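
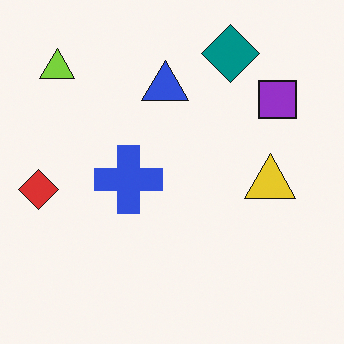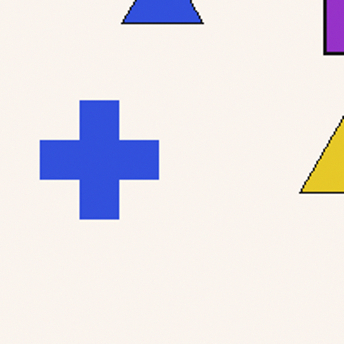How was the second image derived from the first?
The transformation is: cropped tightly and scaled back up.

The visible shapes are larger and the field of view is narrower; shapes near the original edges may be partly or wholly outside the frame — a crop-and-rescale.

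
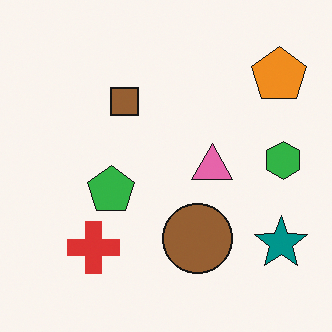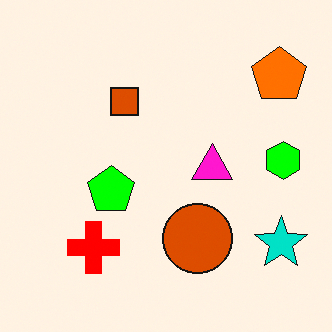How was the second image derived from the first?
This is the original image made much more vivid (saturation change).

All colors are more vivid — a global saturation change.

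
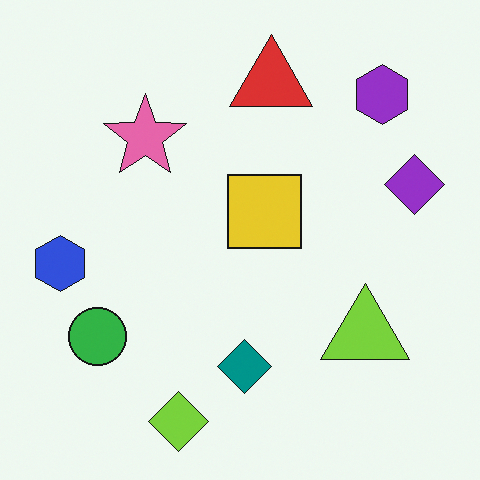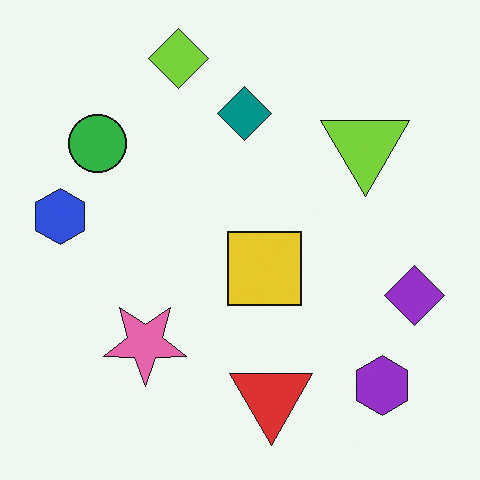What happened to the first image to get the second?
The transformation is: flipped vertically (top ↔ bottom).

The lime diamond is in the bottom of the first image and the top of the second — shapes on opposite sides of the horizontal midline have swapped in a mirror flip.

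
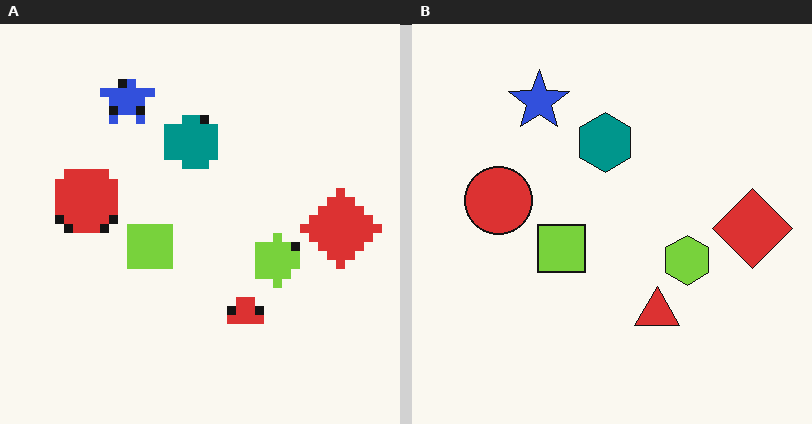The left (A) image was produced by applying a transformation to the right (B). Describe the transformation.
The transformation is: coarsely pixelated.

Shapes are reduced to large square blocks; fine edges and outlines are lost — a downscale-then-upscale (mosaic) effect.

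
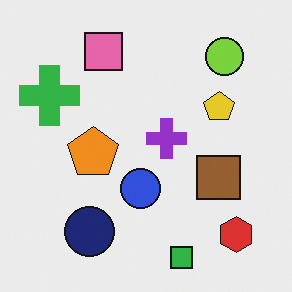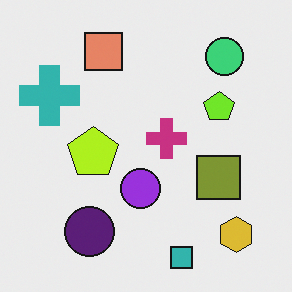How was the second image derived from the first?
The image was hue-shifted slightly.

Every shape's color has rotated by the same amount around the hue wheel — a uniform hue shift.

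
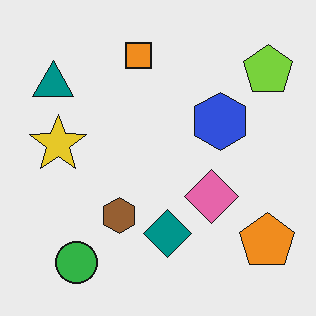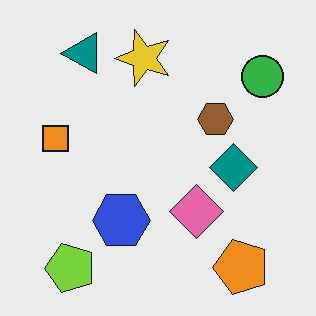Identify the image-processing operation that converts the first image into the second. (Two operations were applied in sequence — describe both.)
Transposed (reflected across the top-left ↔ bottom-right diagonal), then given moderate JPEG compression.

Shapes have swapped their row and column positions — what was in the top-right is now in the bottom-left — a diagonal reflection. Blocky 8×8 compression artifacts appear around shape edges and the flat background shows ringing — characteristic JPEG degradation.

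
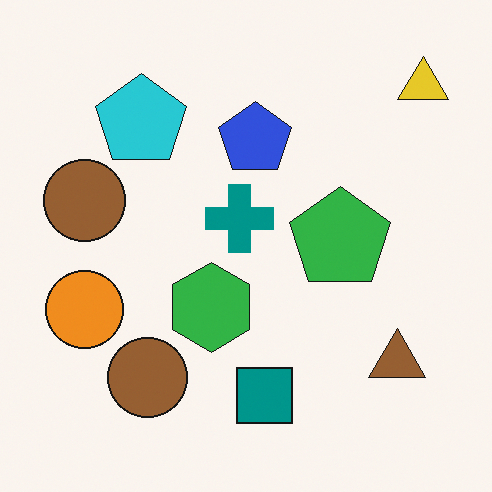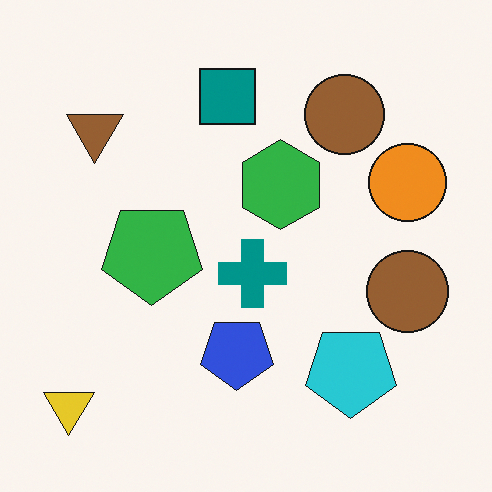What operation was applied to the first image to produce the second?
The second image is the first rotated 180°.

The yellow triangle sits in the top-right of the first image and the bottom-left of the second — consistent with a whole-image 180° rotation.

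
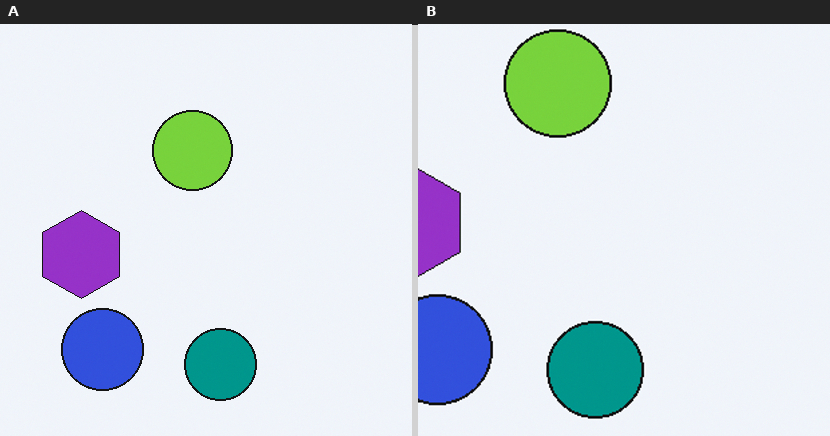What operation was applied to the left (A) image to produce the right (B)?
The transformation is: cropped slightly and scaled back up.

The visible shapes are larger and the field of view is narrower; shapes near the original edges may be partly or wholly outside the frame — a crop-and-rescale.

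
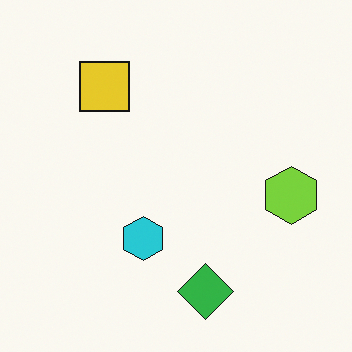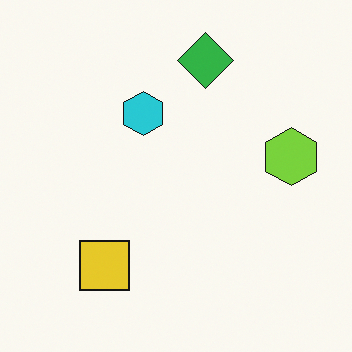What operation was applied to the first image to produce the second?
It was flipped vertically (top ↔ bottom).

The green diamond is in the bottom of the first image and the top of the second — shapes on opposite sides of the horizontal midline have swapped in a mirror flip.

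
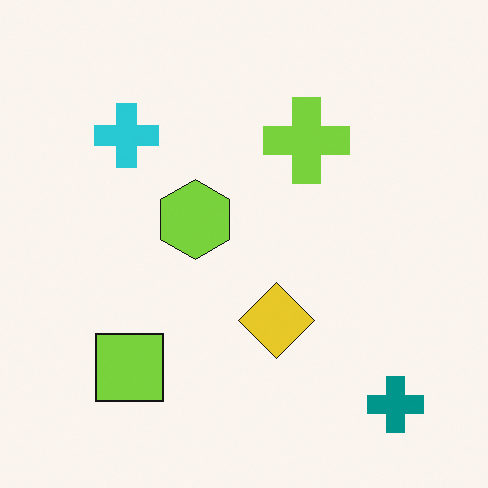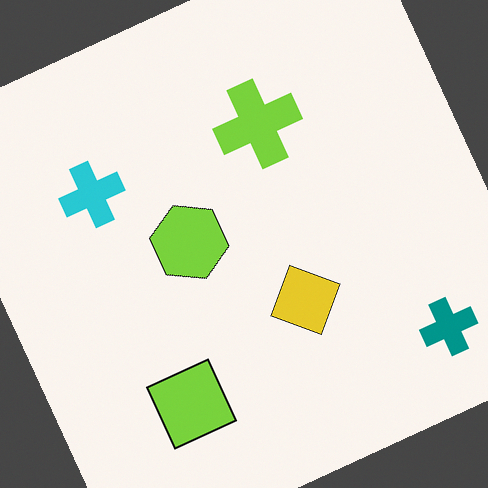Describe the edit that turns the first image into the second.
It was rotated counter-clockwise by a clearly visible amount.

Every shape is tilted by the same angle and the image corners show triangular fill wedges — a whole-image rotation by a non-right angle.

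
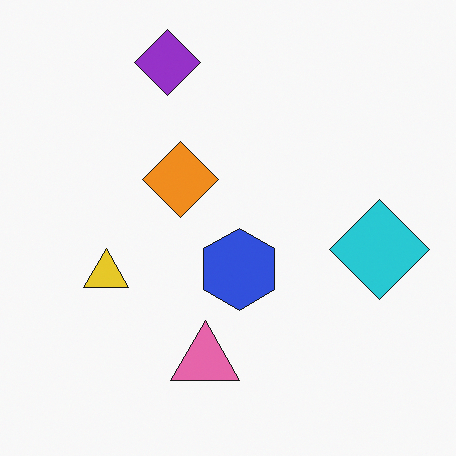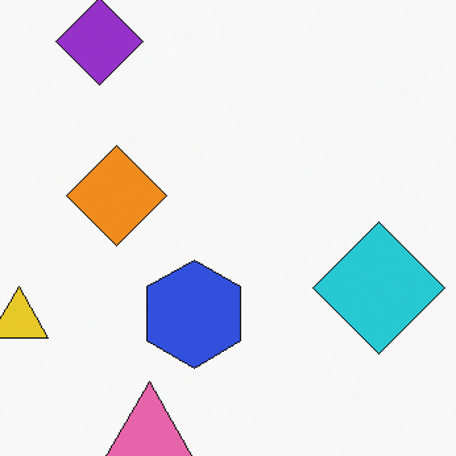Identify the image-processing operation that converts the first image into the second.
The transformation is: cropped slightly and scaled back up.

The visible shapes are larger and the field of view is narrower; shapes near the original edges may be partly or wholly outside the frame — a crop-and-rescale.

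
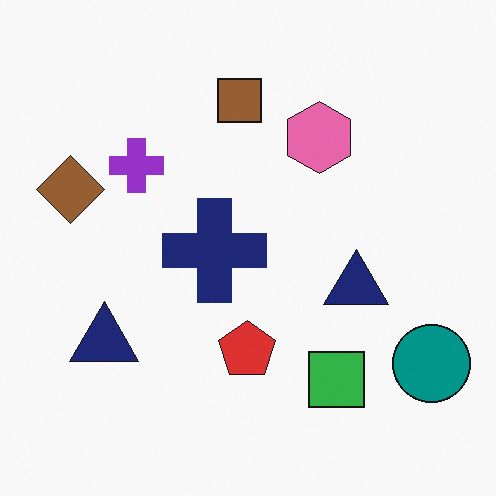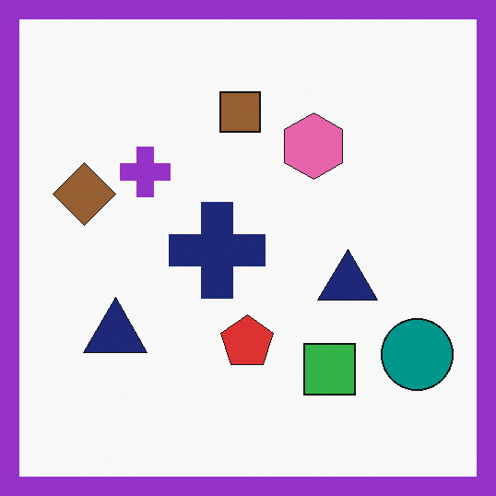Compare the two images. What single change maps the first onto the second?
Framed with a purple border.

A solid purple frame runs around the edge of the second image, with the content slightly shrunk inside it.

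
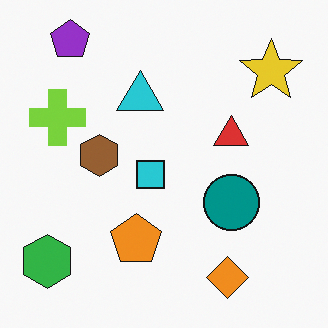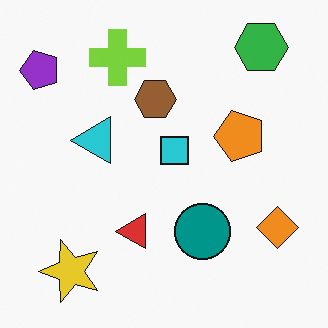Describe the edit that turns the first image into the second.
The second image is the first transposed (reflected across the top-left ↔ bottom-right diagonal).

Shapes have swapped their row and column positions — what was in the top-right is now in the bottom-left — a diagonal reflection.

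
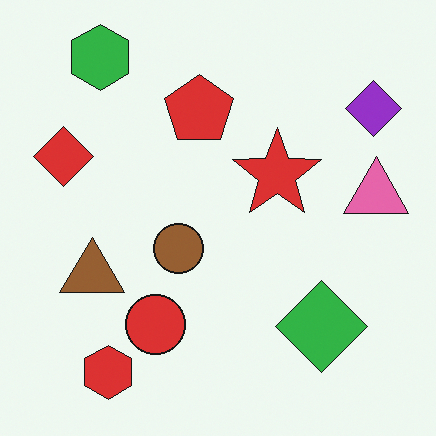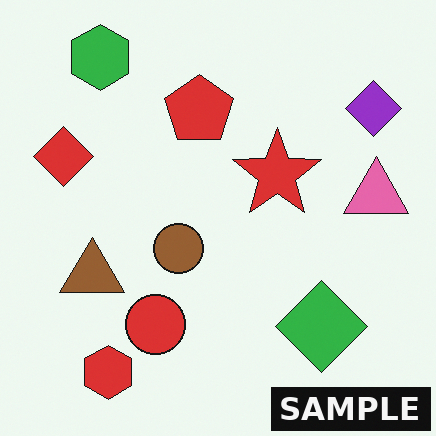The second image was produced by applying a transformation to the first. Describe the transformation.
Watermarked with the text "SAMPLE" in the lower-right corner.

A dark label reading "SAMPLE" appears in the lower-right corner.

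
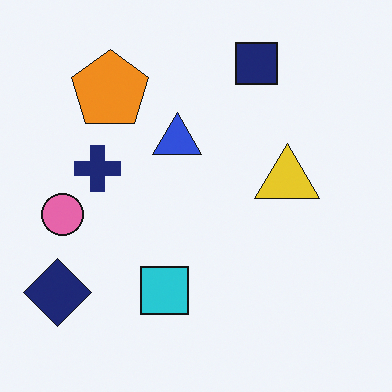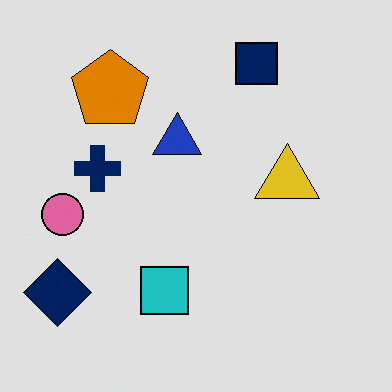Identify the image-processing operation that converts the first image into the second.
This is the original image moderately posterized.

Each flat color has snapped to a coarser quantized level — most visibly, the near-white background has dropped to a flat grey.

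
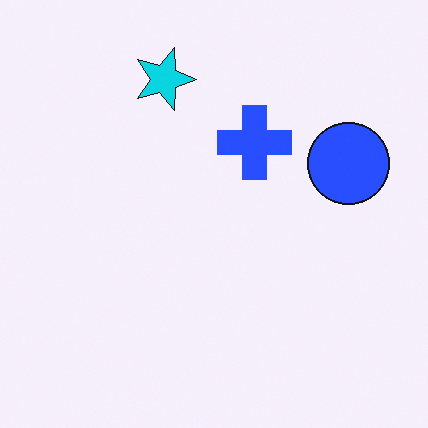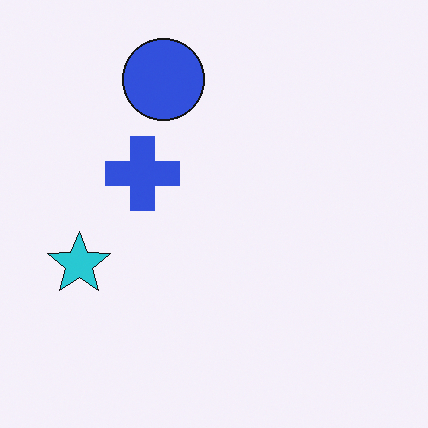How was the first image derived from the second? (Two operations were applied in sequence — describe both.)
Slightly oversaturated, then rotated 90° clockwise.

All colors are more vivid — a global saturation change. The blue circle sits in the top of the second image and the right of the first — consistent with a whole-image 90° clockwise rotation.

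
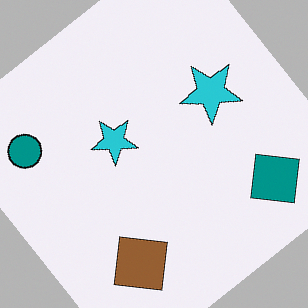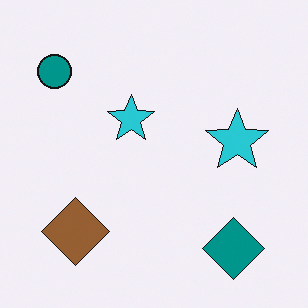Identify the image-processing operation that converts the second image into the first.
It was rotated counter-clockwise by a large amount — several tens of degrees.

Every shape is tilted by the same angle and the image corners show triangular fill wedges — a whole-image rotation by a non-right angle.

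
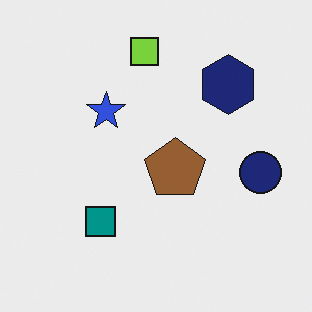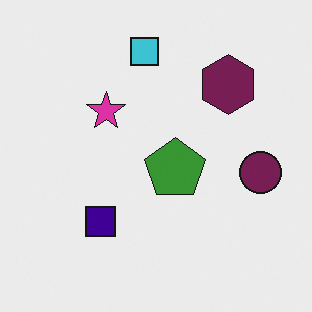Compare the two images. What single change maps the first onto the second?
The second image is the first hue-shifted by a moderate amount.

Every shape's color has rotated by the same amount around the hue wheel — a uniform hue shift.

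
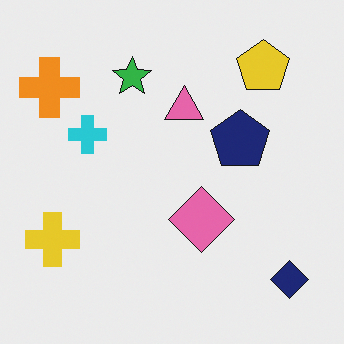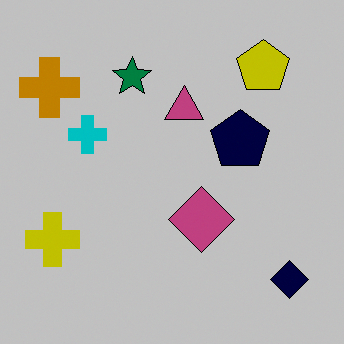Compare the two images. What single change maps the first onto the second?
The transformation is: aggressively posterized.

Each flat color has snapped to a coarser quantized level — most visibly, the near-white background has dropped to a flat grey.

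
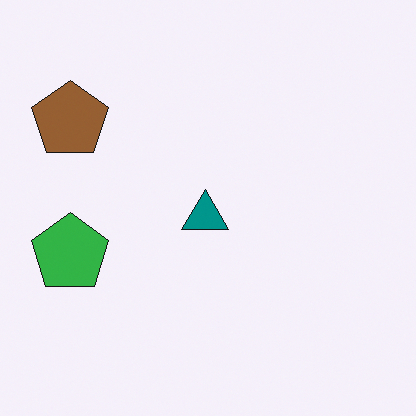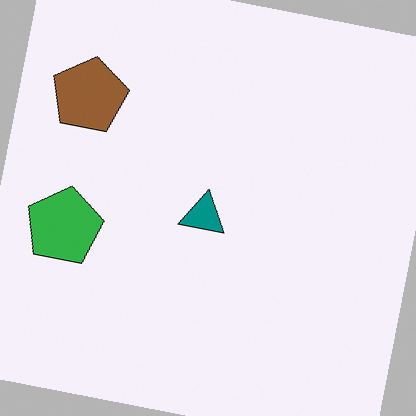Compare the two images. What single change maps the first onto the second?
The image was rotated clockwise by a small amount.

Every shape is tilted by the same angle and the image corners show triangular fill wedges — a whole-image rotation by a non-right angle.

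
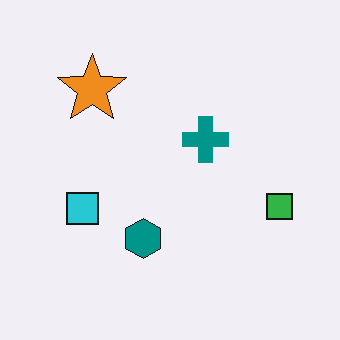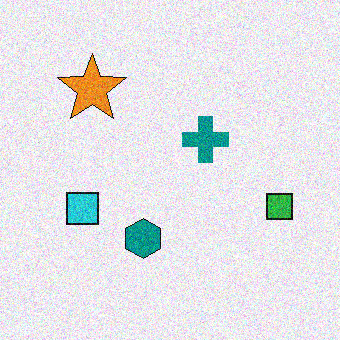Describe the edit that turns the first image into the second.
Degraded with moderate additive noise.

Random speckle covers the whole image, including the flat background.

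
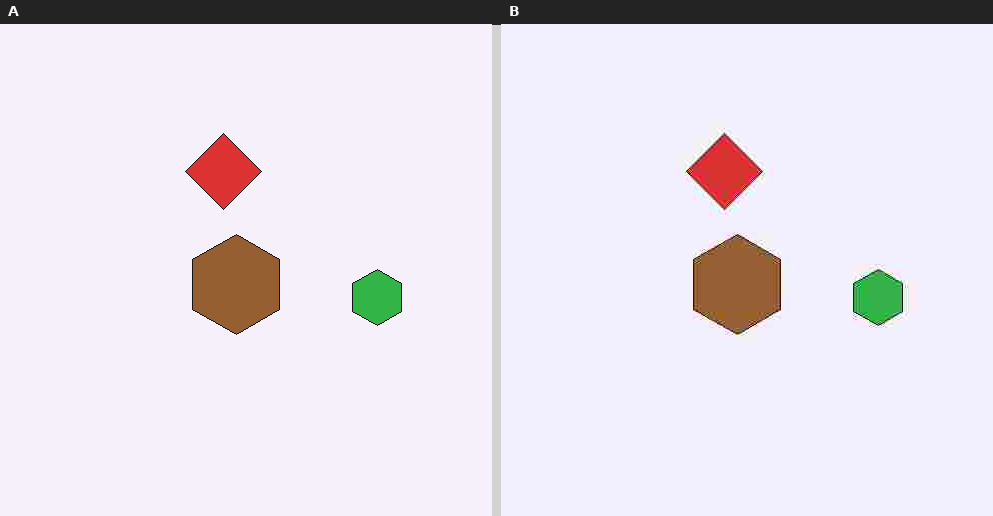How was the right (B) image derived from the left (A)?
The image was heavily JPEG-compressed with obvious blocking artifacts.

Blocky 8×8 compression artifacts appear around shape edges and the flat background shows ringing — characteristic JPEG degradation.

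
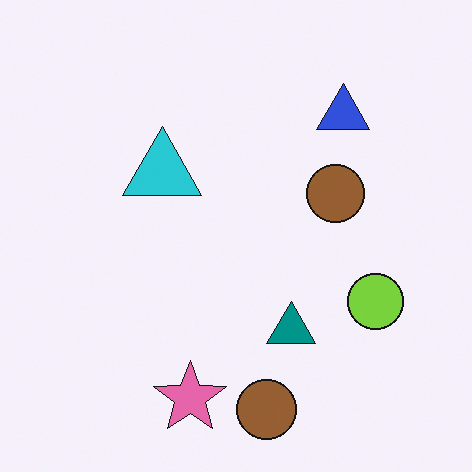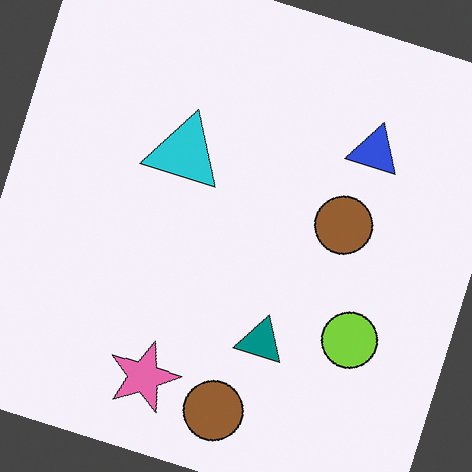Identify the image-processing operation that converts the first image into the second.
The second image is the first rotated clockwise by a clearly visible amount.

Every shape is tilted by the same angle and the image corners show triangular fill wedges — a whole-image rotation by a non-right angle.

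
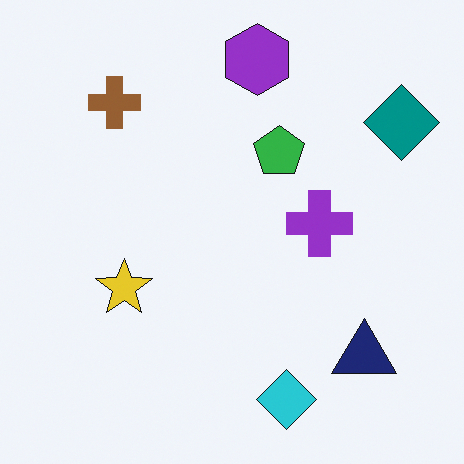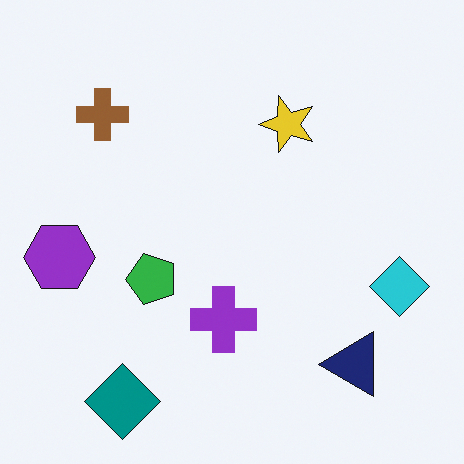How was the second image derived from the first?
The second image is the first transposed (reflected across the top-left ↔ bottom-right diagonal).

Shapes have swapped their row and column positions — what was in the top-right is now in the bottom-left — a diagonal reflection.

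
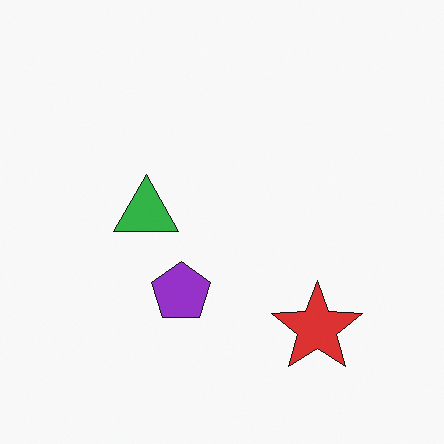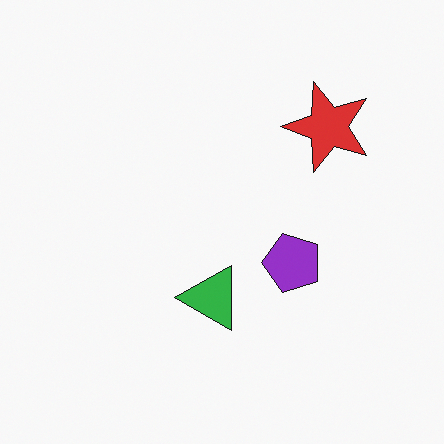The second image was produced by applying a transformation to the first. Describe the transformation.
The second image is the first rotated 90° counter-clockwise.

The red star sits in the bottom-right of the first image and the top-right of the second — consistent with a whole-image 90° counter-clockwise rotation.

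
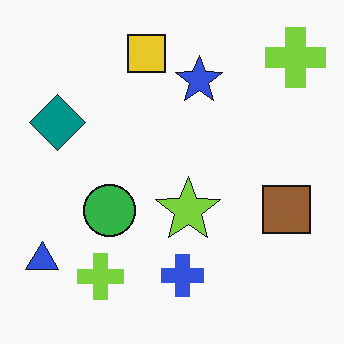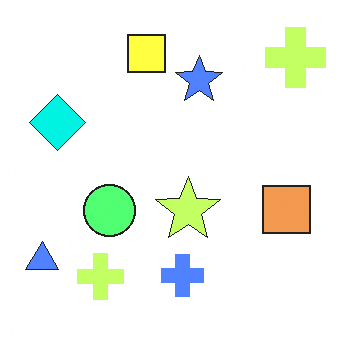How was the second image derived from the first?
The image was brightened a lot.

Every pixel — background and shapes alike — is uniformly brightened.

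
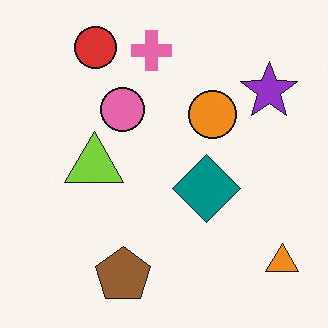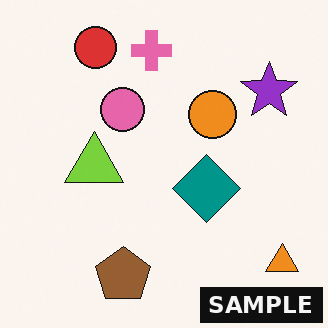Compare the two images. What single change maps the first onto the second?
The transformation is: watermarked with the text "SAMPLE" in the lower-right corner.

A dark label reading "SAMPLE" appears in the lower-right corner.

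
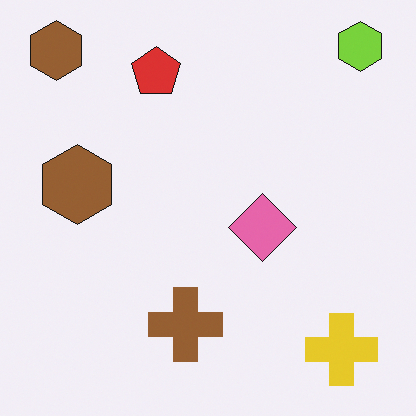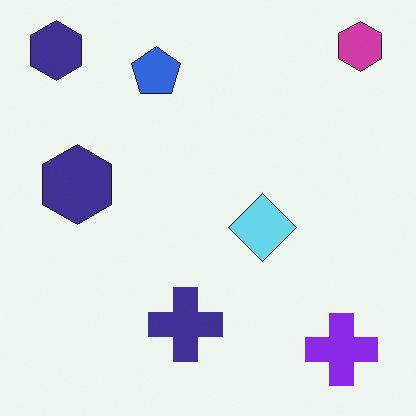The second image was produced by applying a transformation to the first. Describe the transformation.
Hue-shifted by a large amount.

Every shape's color has rotated by the same amount around the hue wheel — a uniform hue shift.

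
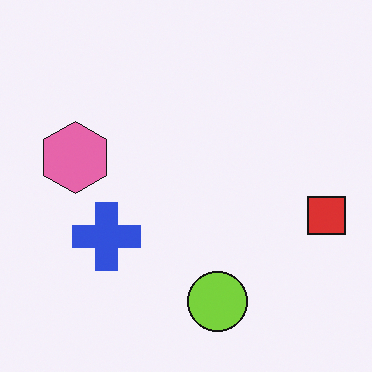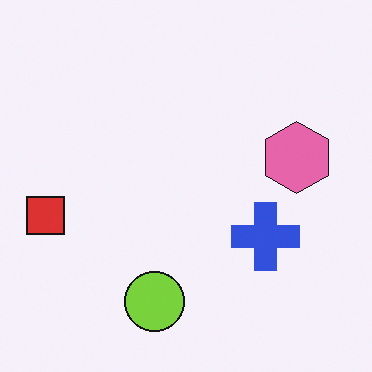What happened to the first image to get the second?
This is the original image flipped horizontally (left ↔ right).

The red square is in the right of the first image and the left of the second — shapes on opposite sides of the vertical midline have swapped in a mirror flip.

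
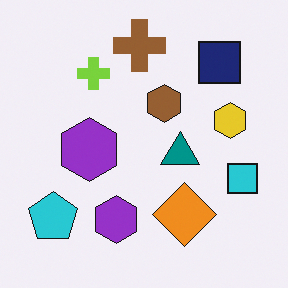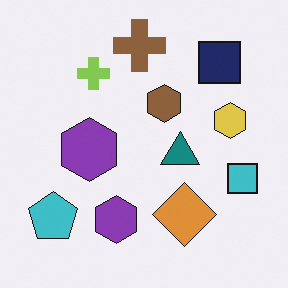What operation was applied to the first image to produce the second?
The second image is the first slightly desaturated.

All colors are more muted and greyish — a global saturation change.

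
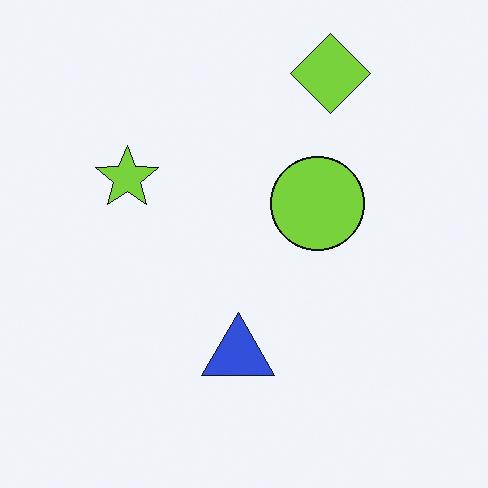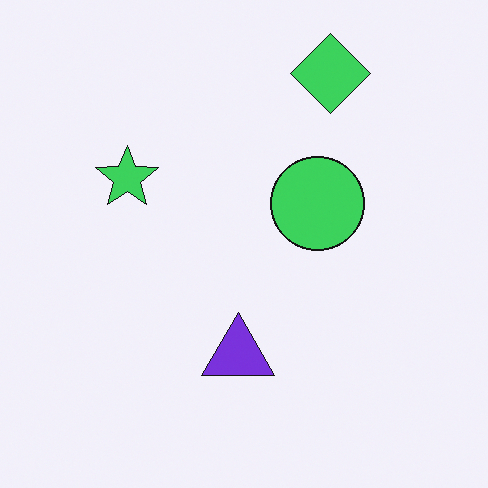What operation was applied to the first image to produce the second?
It was hue-shifted slightly.

Every shape's color has rotated by the same amount around the hue wheel — a uniform hue shift.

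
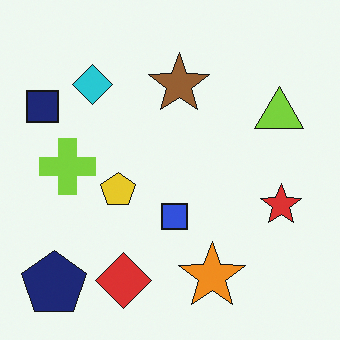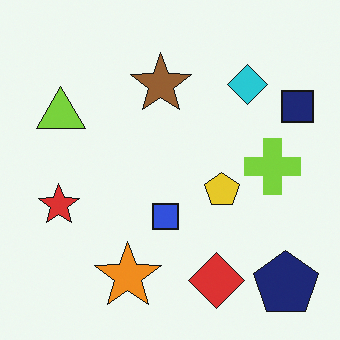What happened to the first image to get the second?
The image was flipped horizontally (left ↔ right).

The navy square is in the top-left of the first image and the top-right of the second — shapes on opposite sides of the vertical midline have swapped in a mirror flip.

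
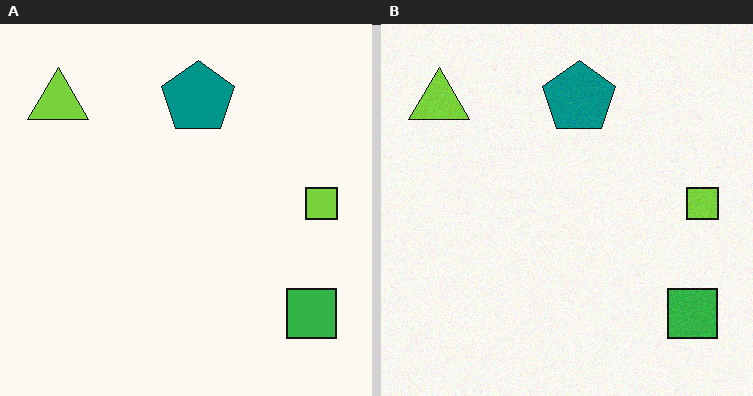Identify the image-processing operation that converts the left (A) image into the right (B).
The image was degraded with a light layer of grain.

Random speckle covers the whole image, including the flat background.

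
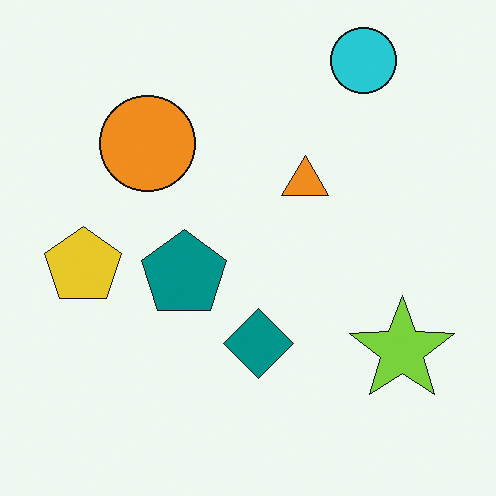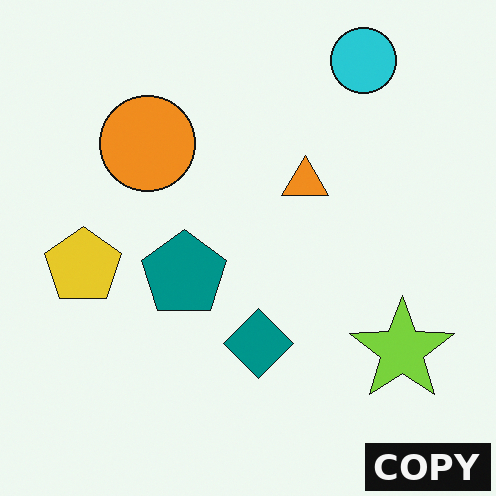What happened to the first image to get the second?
The image was watermarked with the text "COPY" in the lower-right corner.

A dark label reading "COPY" appears in the lower-right corner.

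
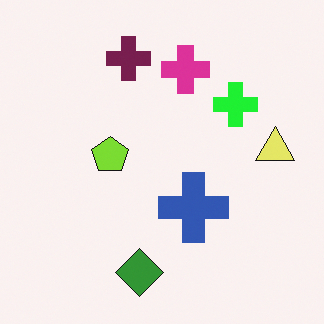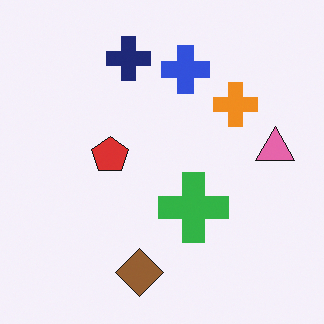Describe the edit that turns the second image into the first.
The first image is the second hue-shifted through roughly a third of the color wheel.

Every shape's color has rotated by the same amount around the hue wheel — a uniform hue shift.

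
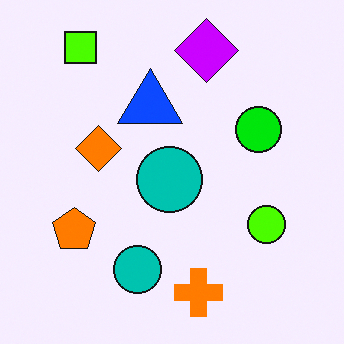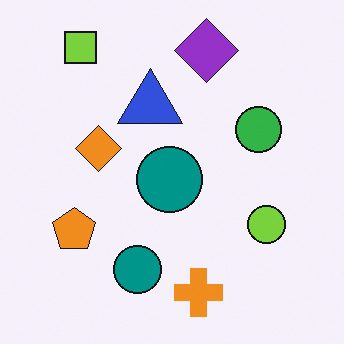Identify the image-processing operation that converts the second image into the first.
It was made much more vivid (saturation change).

All colors are more vivid — a global saturation change.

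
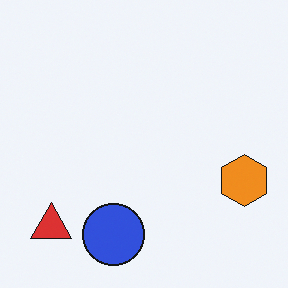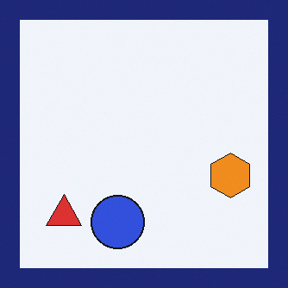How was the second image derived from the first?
Framed with a navy border.

A solid navy frame runs around the edge of the second image, with the content slightly shrunk inside it.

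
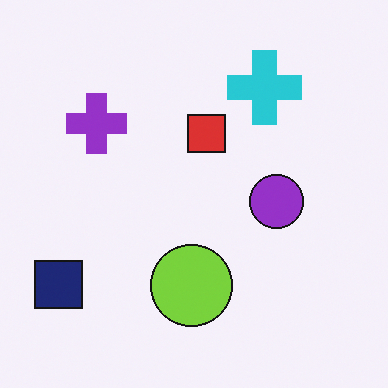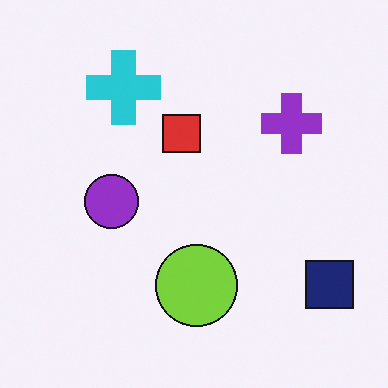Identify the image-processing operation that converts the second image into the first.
The transformation is: flipped horizontally (left ↔ right).

The navy square is in the bottom-right of the second image and the bottom-left of the first — shapes on opposite sides of the vertical midline have swapped in a mirror flip.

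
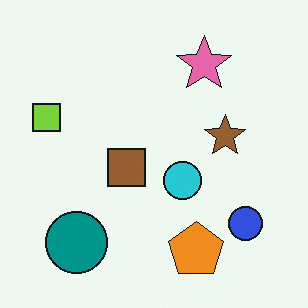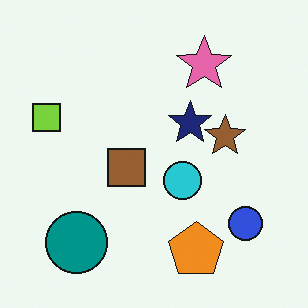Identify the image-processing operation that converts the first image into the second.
The transformation is: overlaid with an additional navy star.

A navy star appears in the second image that is absent from the first.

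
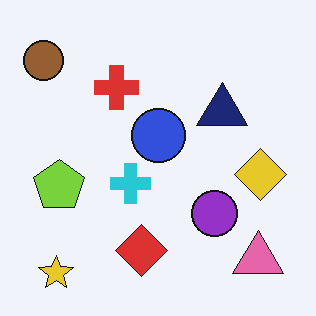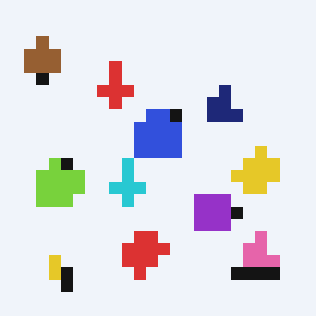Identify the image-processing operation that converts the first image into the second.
Heavily pixelated into large blocks.

Shapes are reduced to large square blocks; fine edges and outlines are lost — a downscale-then-upscale (mosaic) effect.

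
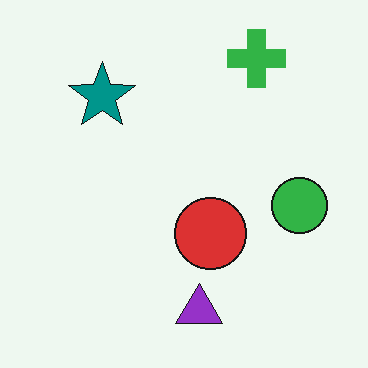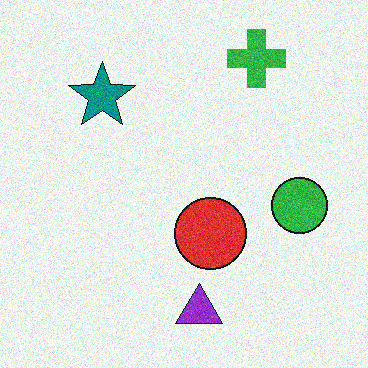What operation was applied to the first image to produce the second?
This is the original image degraded with moderate additive noise.

Random speckle covers the whole image, including the flat background.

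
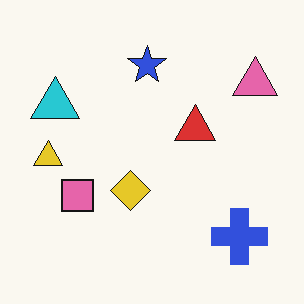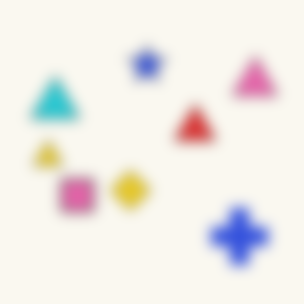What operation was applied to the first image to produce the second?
This is the original image heavily blurred.

Shape edges and outlines are uniformly softened across the whole image.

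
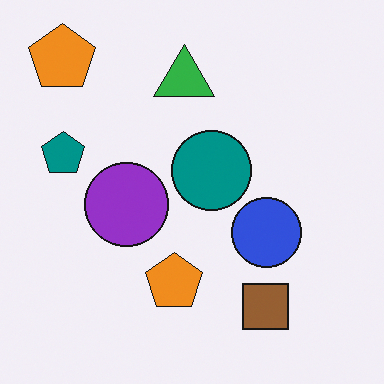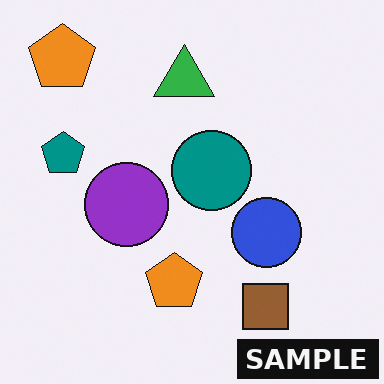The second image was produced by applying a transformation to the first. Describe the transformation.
Watermarked with the text "SAMPLE" in the lower-right corner.

A dark label reading "SAMPLE" appears in the lower-right corner.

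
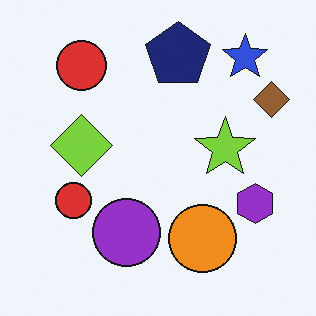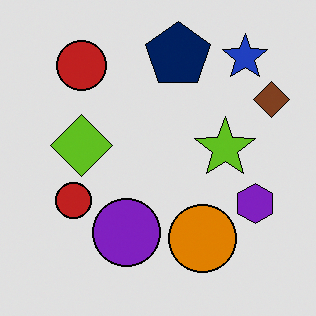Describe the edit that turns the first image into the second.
It was moderately posterized.

Each flat color has snapped to a coarser quantized level — most visibly, the near-white background has dropped to a flat grey.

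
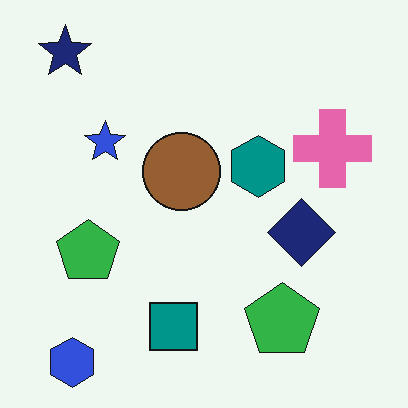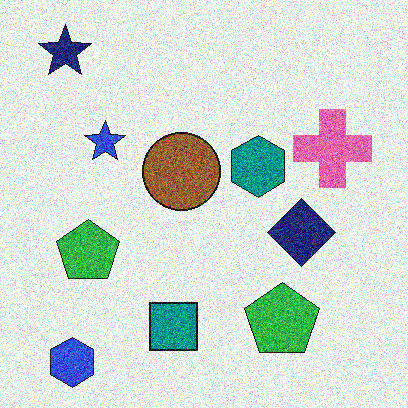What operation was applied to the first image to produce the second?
This is the original image degraded with a thick layer of grain.

Random speckle covers the whole image, including the flat background.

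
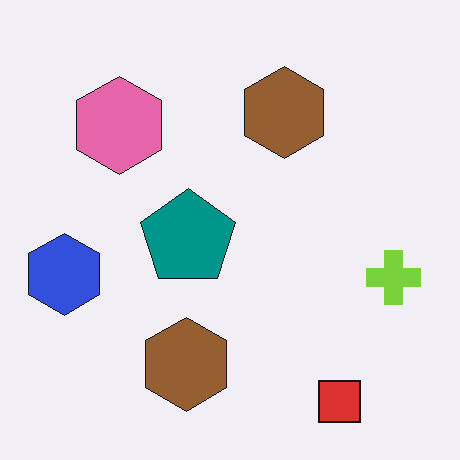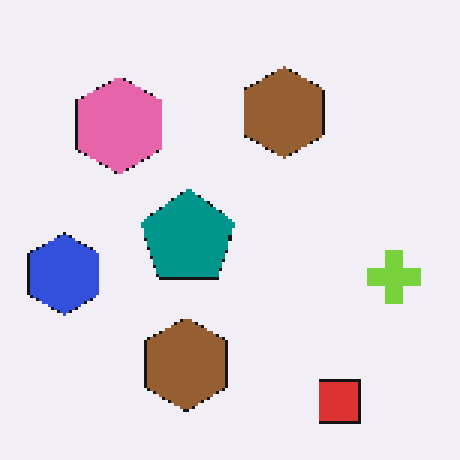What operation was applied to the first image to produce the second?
It was mildly pixelated.

Shapes are reduced to large square blocks; fine edges and outlines are lost — a downscale-then-upscale (mosaic) effect.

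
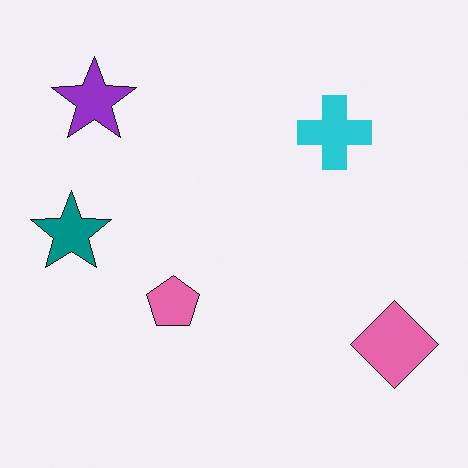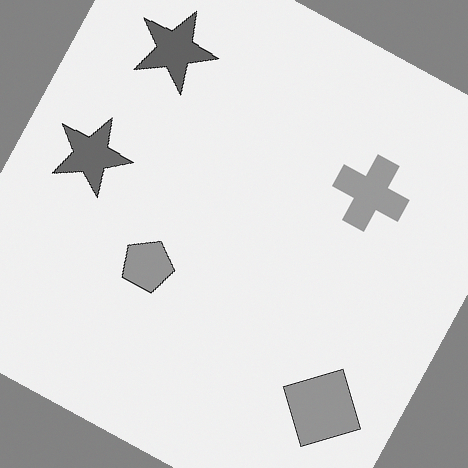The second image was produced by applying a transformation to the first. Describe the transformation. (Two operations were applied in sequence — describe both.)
The transformation is: rotated clockwise by a moderate amount, then converted to grayscale.

Every shape is tilted by the same angle and the image corners show triangular fill wedges — a whole-image rotation by a non-right angle. All color is removed — every shape is now a shade of grey.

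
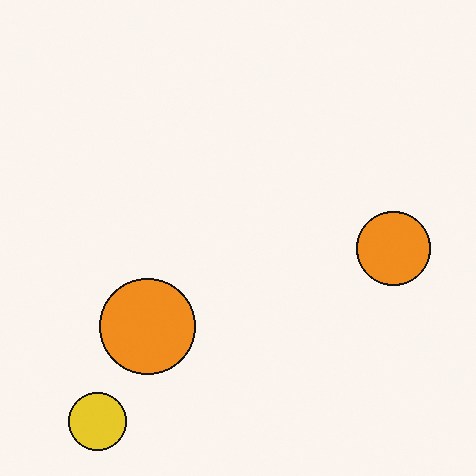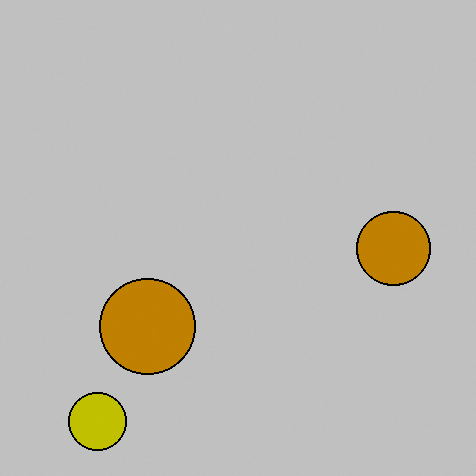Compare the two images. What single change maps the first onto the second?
The transformation is: heavily posterized to just a handful of flat colors.

Each flat color has snapped to a coarser quantized level — most visibly, the near-white background has dropped to a flat grey.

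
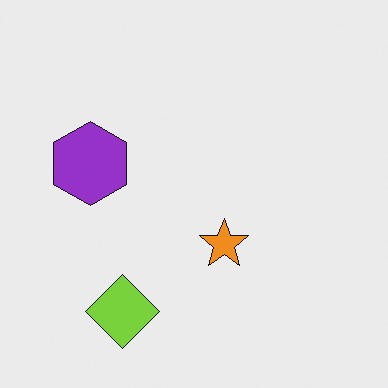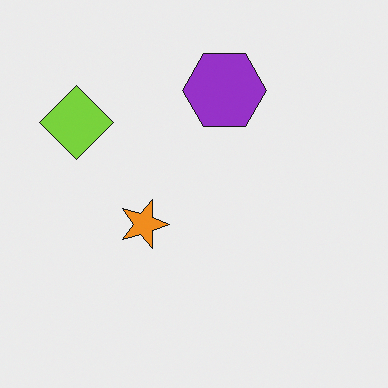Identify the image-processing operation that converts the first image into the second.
The second image is the first rotated 90° clockwise.

The lime diamond sits in the bottom-left of the first image and the top-left of the second — consistent with a whole-image 90° clockwise rotation.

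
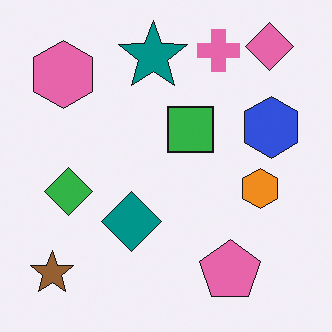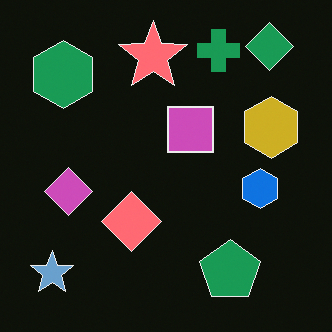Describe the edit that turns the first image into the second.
It was color-inverted (negative).

The light background has become dark and every shape's color is its complement — a photographic negative.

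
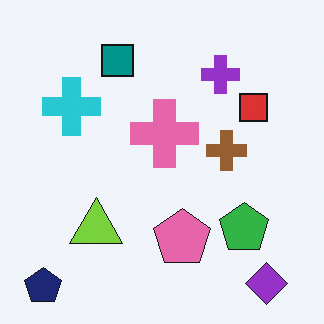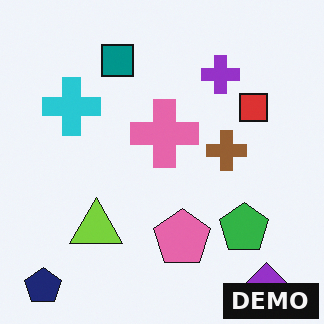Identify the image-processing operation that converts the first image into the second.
The second image is the first watermarked with the text "DEMO" in the lower-right corner.

A dark label reading "DEMO" appears in the lower-right corner.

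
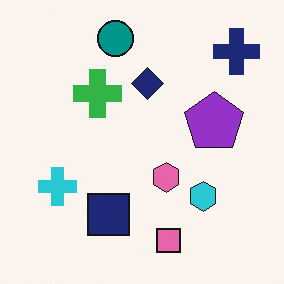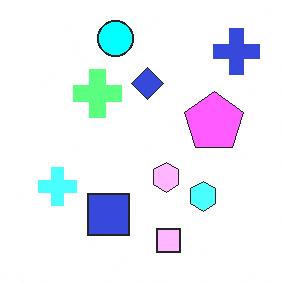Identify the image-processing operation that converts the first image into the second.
Substantially brightened.

Every pixel — background and shapes alike — is uniformly brightened.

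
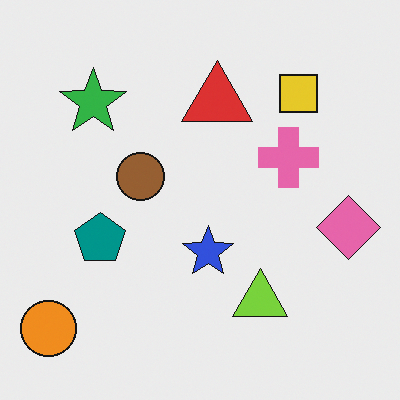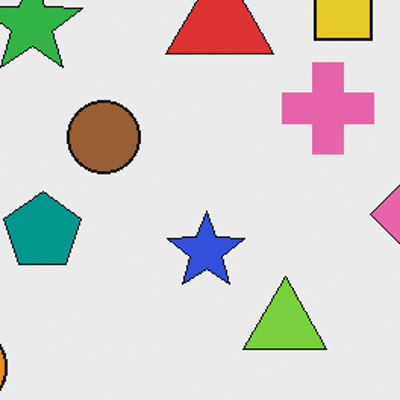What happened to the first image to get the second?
It was cropped slightly and scaled back up.

The visible shapes are larger and the field of view is narrower; shapes near the original edges may be partly or wholly outside the frame — a crop-and-rescale.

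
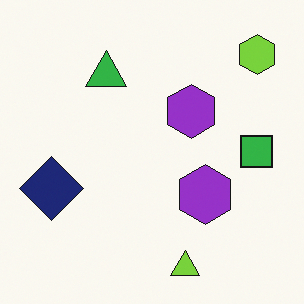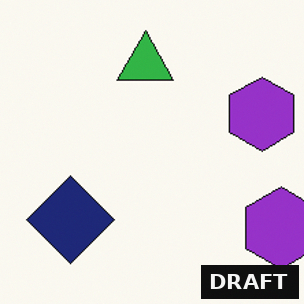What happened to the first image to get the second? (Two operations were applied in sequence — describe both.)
The image was cropped slightly and scaled back up, then watermarked with the text "DRAFT" in the lower-right corner.

The visible shapes are larger and the field of view is narrower; shapes near the original edges may be partly or wholly outside the frame — a crop-and-rescale. A dark label reading "DRAFT" appears in the lower-right corner.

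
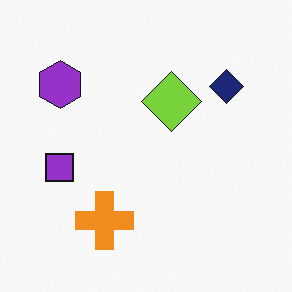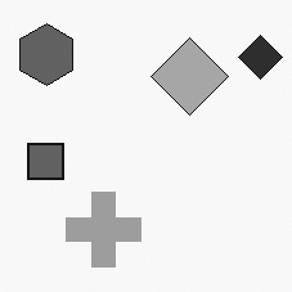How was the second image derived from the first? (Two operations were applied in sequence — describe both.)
The second image is the first cropped slightly and scaled back up, then converted to grayscale.

The visible shapes are larger and the field of view is narrower; shapes near the original edges may be partly or wholly outside the frame — a crop-and-rescale. All color is removed — every shape is now a shade of grey.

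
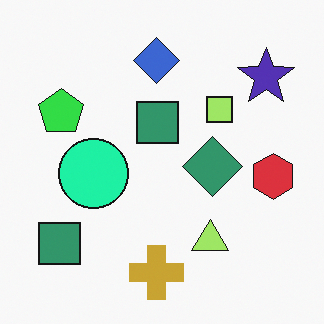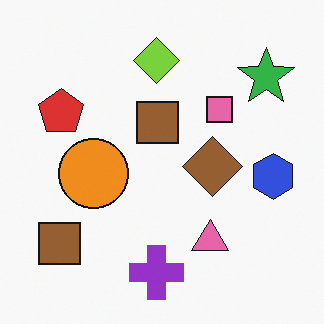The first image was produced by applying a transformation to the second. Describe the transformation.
This is the original image hue-shifted by a moderate amount.

Every shape's color has rotated by the same amount around the hue wheel — a uniform hue shift.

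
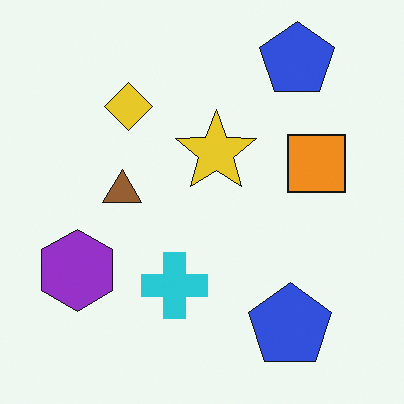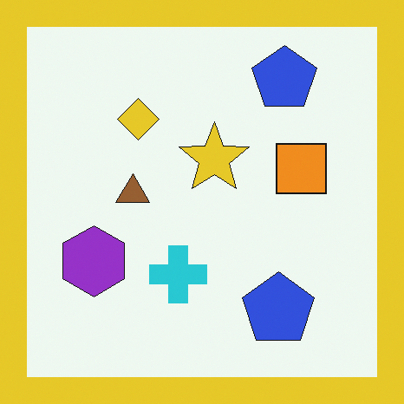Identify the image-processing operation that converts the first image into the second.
The transformation is: framed with a yellow border.

A solid yellow frame runs around the edge of the second image, with the content slightly shrunk inside it.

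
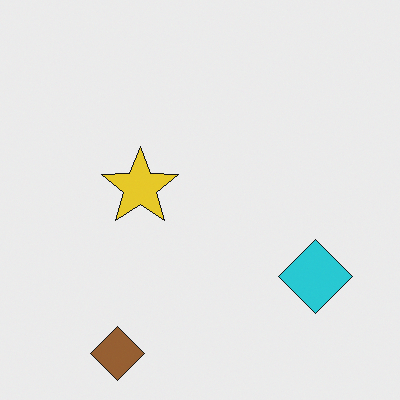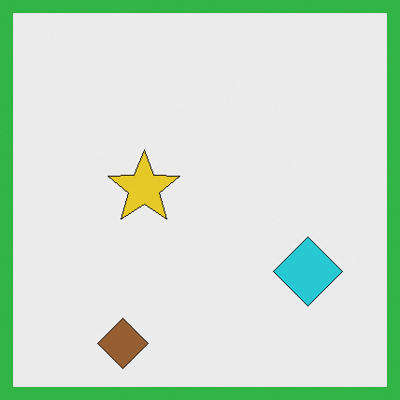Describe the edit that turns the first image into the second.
It was framed with a green border.

A solid green frame runs around the edge of the second image, with the content slightly shrunk inside it.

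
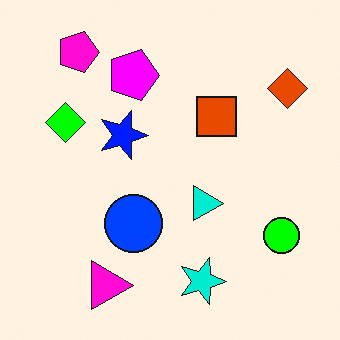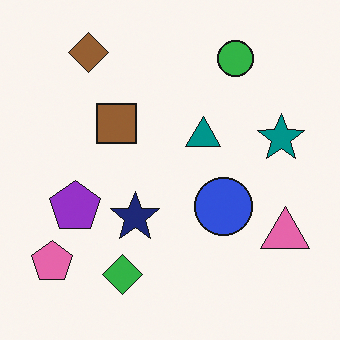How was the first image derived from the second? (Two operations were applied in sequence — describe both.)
This is the original image heavily oversaturated, then rotated 90° clockwise.

All colors are more vivid — a global saturation change. The pink pentagon sits in the bottom-left of the second image and the top-left of the first — consistent with a whole-image 90° clockwise rotation.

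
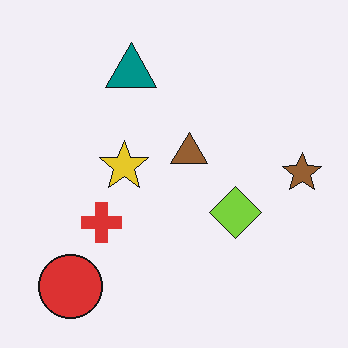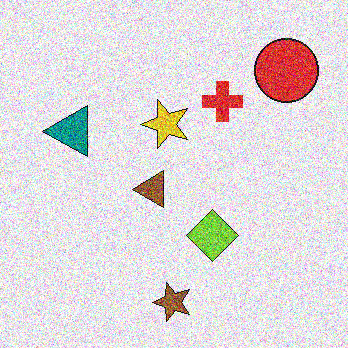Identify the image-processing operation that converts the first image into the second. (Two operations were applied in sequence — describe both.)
The image was degraded with strong gaussian noise, then transposed (reflected across the top-left ↔ bottom-right diagonal).

Random speckle covers the whole image, including the flat background. Shapes have swapped their row and column positions — what was in the top-right is now in the bottom-left — a diagonal reflection.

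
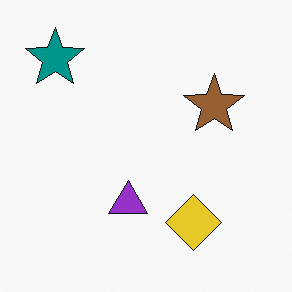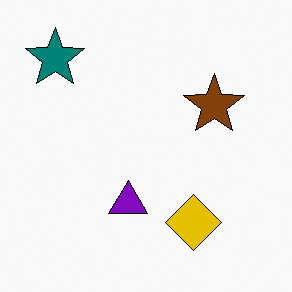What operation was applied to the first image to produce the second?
The transformation is: given slightly increased contrast.

Tones are pushed away from mid-grey across the whole image — a global contrast change.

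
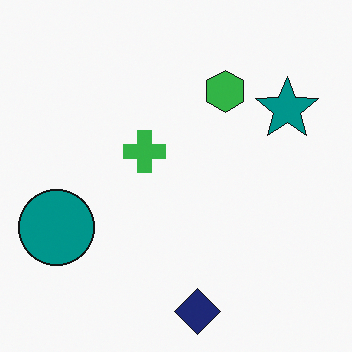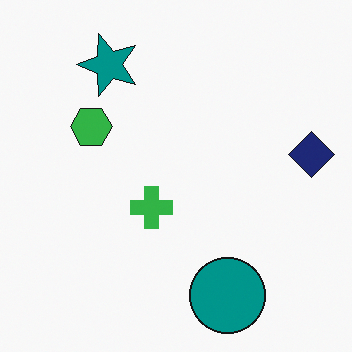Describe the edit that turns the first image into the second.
Rotated 90° counter-clockwise.

The navy diamond sits in the bottom of the first image and the right of the second — consistent with a whole-image 90° counter-clockwise rotation.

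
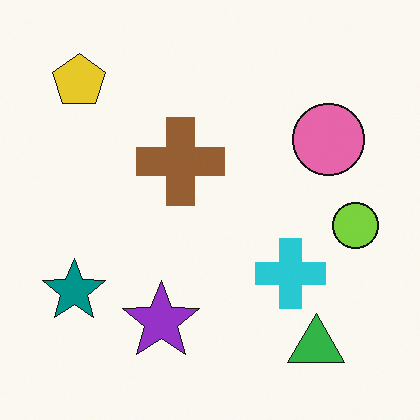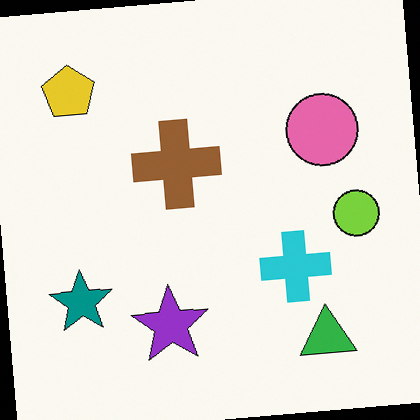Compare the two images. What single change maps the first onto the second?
The transformation is: rotated counter-clockwise by a small amount.

Every shape is tilted by the same angle and the image corners show triangular fill wedges — a whole-image rotation by a non-right angle.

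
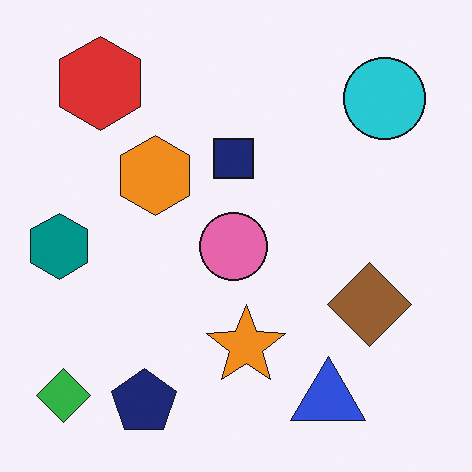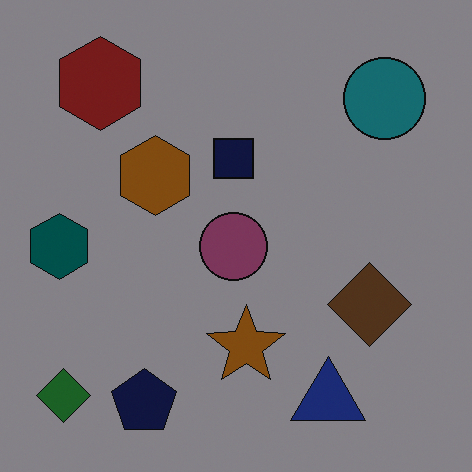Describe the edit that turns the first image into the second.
The transformation is: substantially darkened.

Every pixel — background and shapes alike — is uniformly darkened.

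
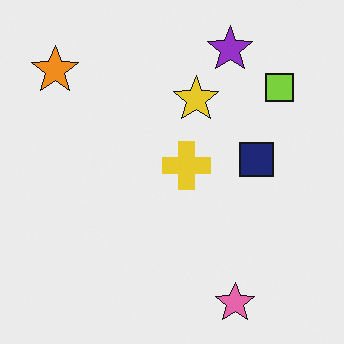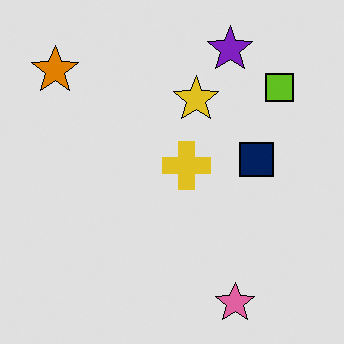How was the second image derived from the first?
The image was posterized to a reduced palette.

Each flat color has snapped to a coarser quantized level — most visibly, the near-white background has dropped to a flat grey.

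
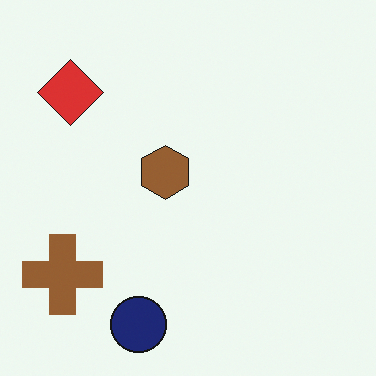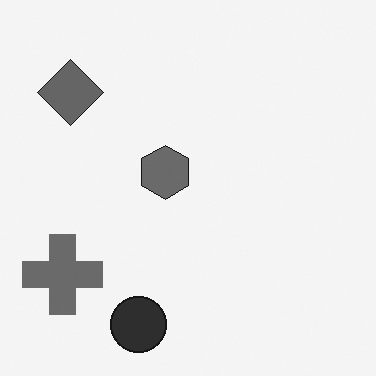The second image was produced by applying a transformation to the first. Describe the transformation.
Converted to grayscale.

All color is removed — every shape is now a shade of grey.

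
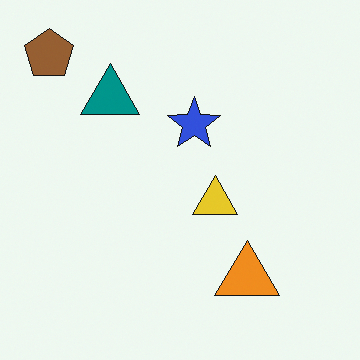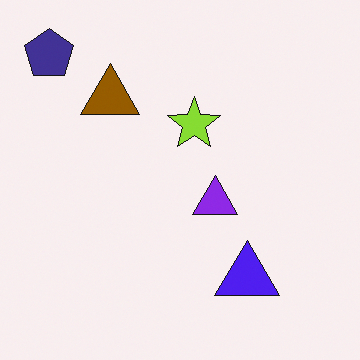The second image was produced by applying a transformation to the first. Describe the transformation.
The second image is the first hue-shifted by a large amount.

Every shape's color has rotated by the same amount around the hue wheel — a uniform hue shift.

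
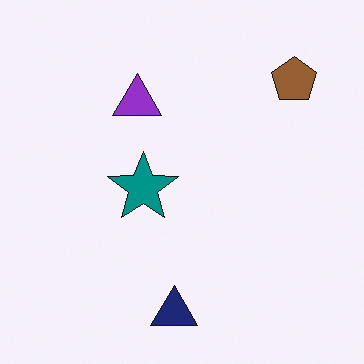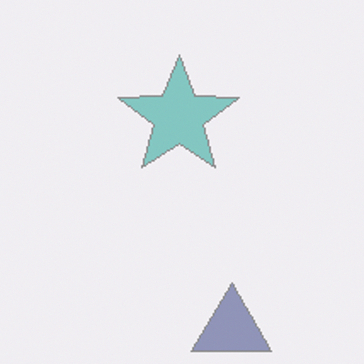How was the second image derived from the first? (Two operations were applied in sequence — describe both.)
This is the original image given much lower contrast, then cropped tightly and scaled back up.

Tones are pushed toward mid-grey across the whole image — a global contrast change. The visible shapes are larger and the field of view is narrower; shapes near the original edges may be partly or wholly outside the frame — a crop-and-rescale.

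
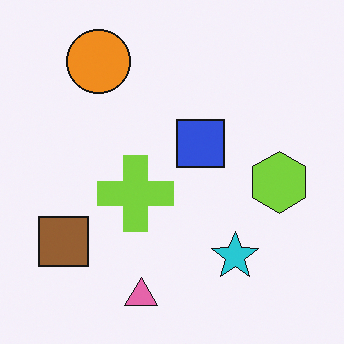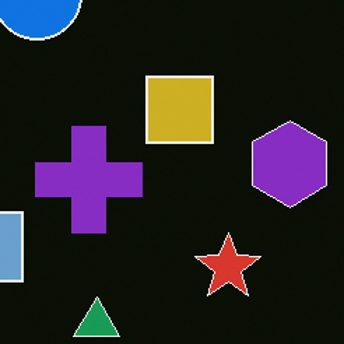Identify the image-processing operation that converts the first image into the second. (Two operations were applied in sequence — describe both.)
The image was color-inverted (negative), then cropped slightly and scaled back up.

The light background has become dark and every shape's color is its complement — a photographic negative. The visible shapes are larger and the field of view is narrower; shapes near the original edges may be partly or wholly outside the frame — a crop-and-rescale.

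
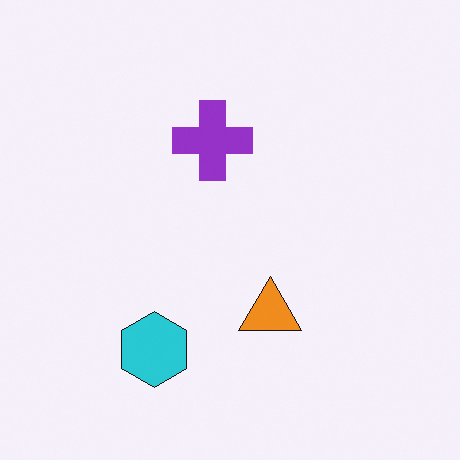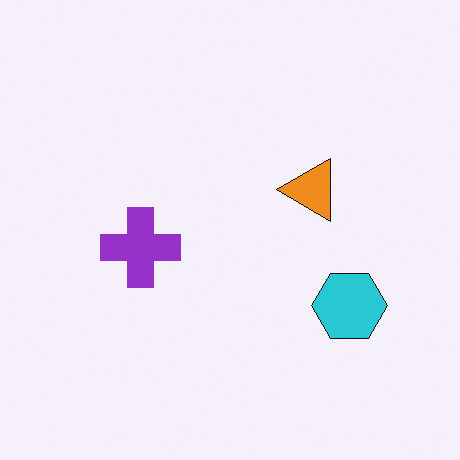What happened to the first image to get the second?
It was rotated 90° counter-clockwise.

The cyan hexagon sits in the bottom of the first image and the right of the second — consistent with a whole-image 90° counter-clockwise rotation.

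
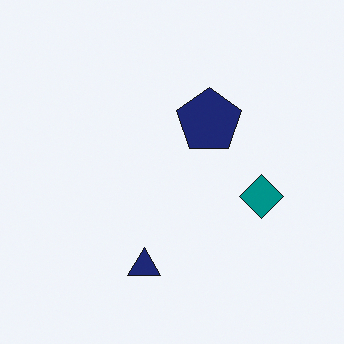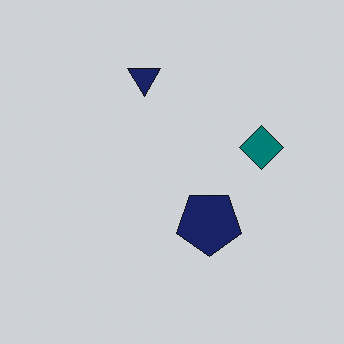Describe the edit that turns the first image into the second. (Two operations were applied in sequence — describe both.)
It was flipped vertically (top ↔ bottom), then slightly darkened.

The navy triangle is in the bottom of the first image and the top of the second — shapes on opposite sides of the horizontal midline have swapped in a mirror flip. Every pixel — background and shapes alike — is uniformly darkened.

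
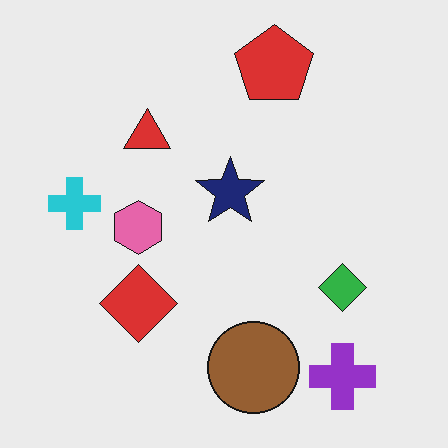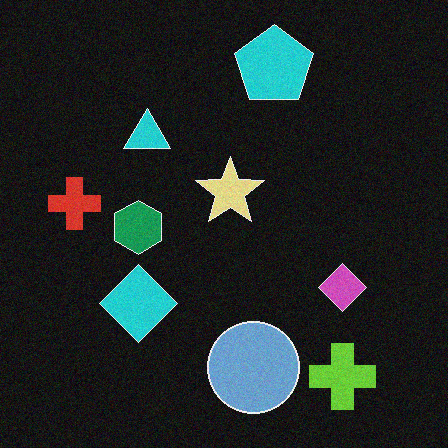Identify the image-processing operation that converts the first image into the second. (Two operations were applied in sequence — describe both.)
This is the original image degraded with subtle gaussian noise, then color-inverted (negative).

Random speckle covers the whole image, including the flat background. The light background has become dark and every shape's color is its complement — a photographic negative.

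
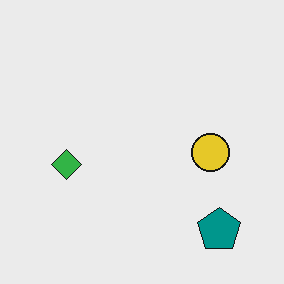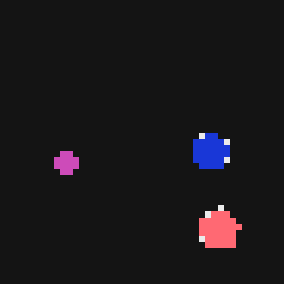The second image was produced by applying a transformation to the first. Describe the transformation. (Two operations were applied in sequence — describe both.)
The transformation is: color-inverted (negative), then pixelated into visible square blocks.

The light background has become dark and every shape's color is its complement — a photographic negative. Shapes are reduced to large square blocks; fine edges and outlines are lost — a downscale-then-upscale (mosaic) effect.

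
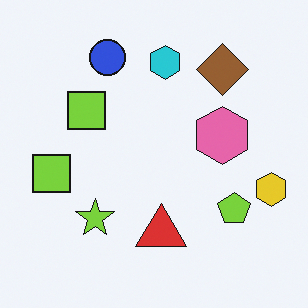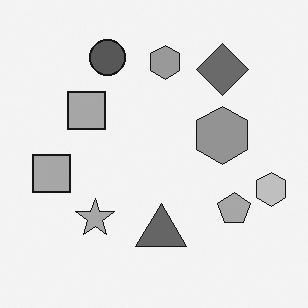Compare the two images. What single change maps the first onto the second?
The second image is the first converted to grayscale.

All color is removed — every shape is now a shade of grey.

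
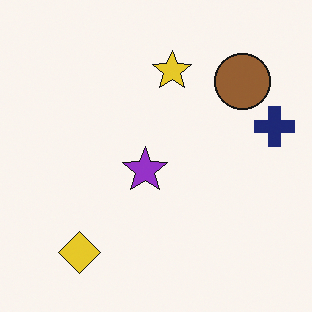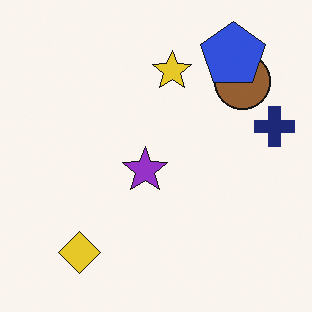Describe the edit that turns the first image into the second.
The transformation is: overlaid with an additional blue pentagon.

A blue pentagon appears in the second image that is absent from the first.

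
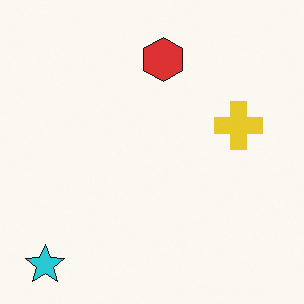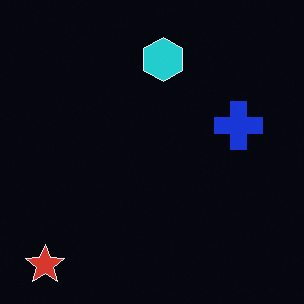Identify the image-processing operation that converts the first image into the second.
The image was color-inverted (negative).

The light background has become dark and every shape's color is its complement — a photographic negative.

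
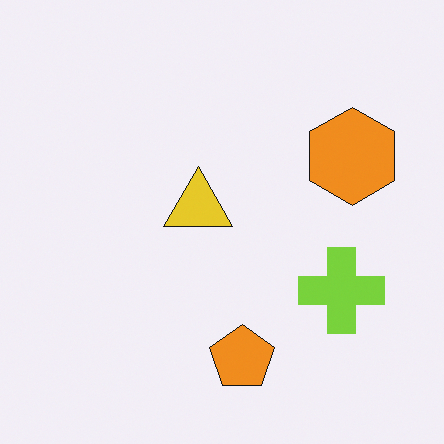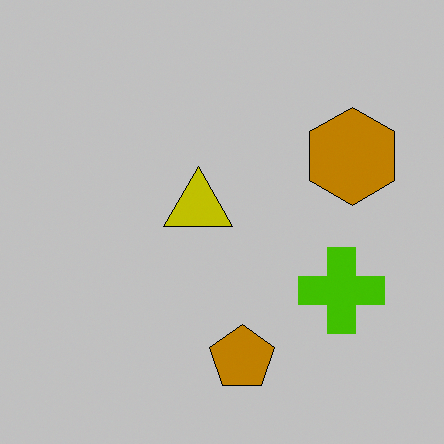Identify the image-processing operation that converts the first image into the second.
This is the original image heavily posterized to just a handful of flat colors.

Each flat color has snapped to a coarser quantized level — most visibly, the near-white background has dropped to a flat grey.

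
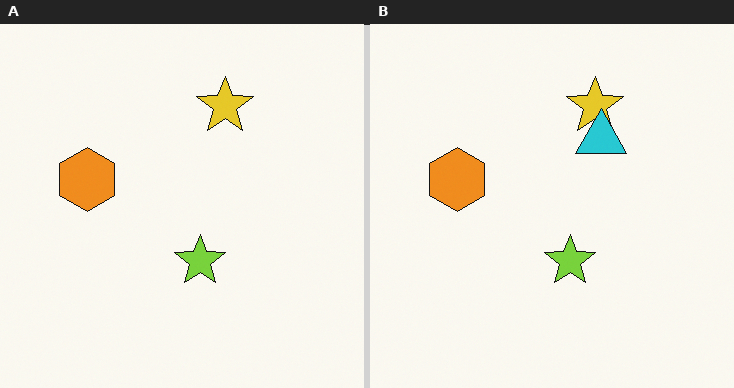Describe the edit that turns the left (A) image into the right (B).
It was overlaid with an additional cyan triangle.

A cyan triangle appears in the right (B) image that is absent from the left (A).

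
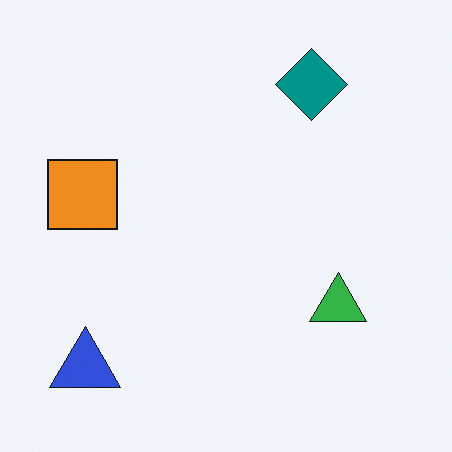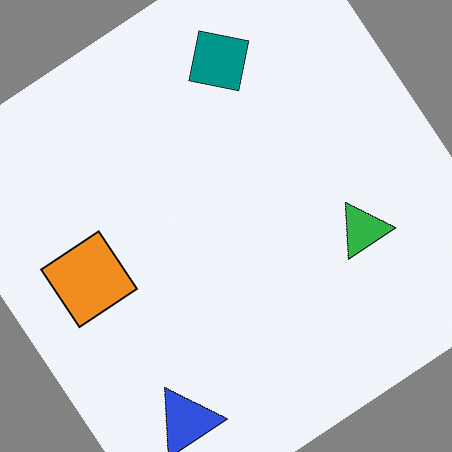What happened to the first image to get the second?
The second image is the first rotated counter-clockwise by a large amount — several tens of degrees.

Every shape is tilted by the same angle and the image corners show triangular fill wedges — a whole-image rotation by a non-right angle.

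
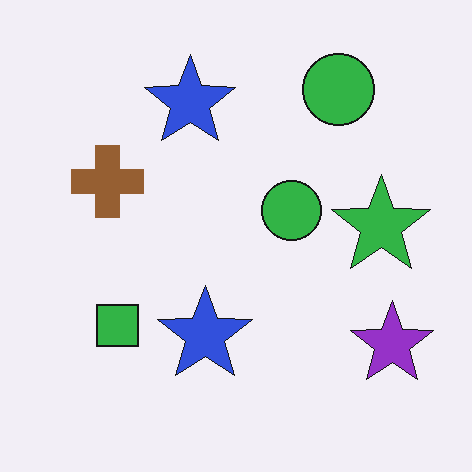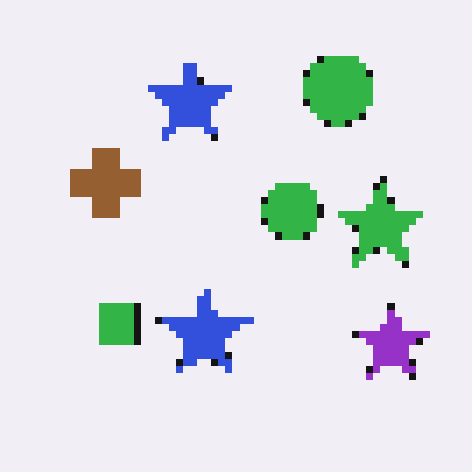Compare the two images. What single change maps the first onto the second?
The second image is the first pixelated into visible square blocks.

Shapes are reduced to large square blocks; fine edges and outlines are lost — a downscale-then-upscale (mosaic) effect.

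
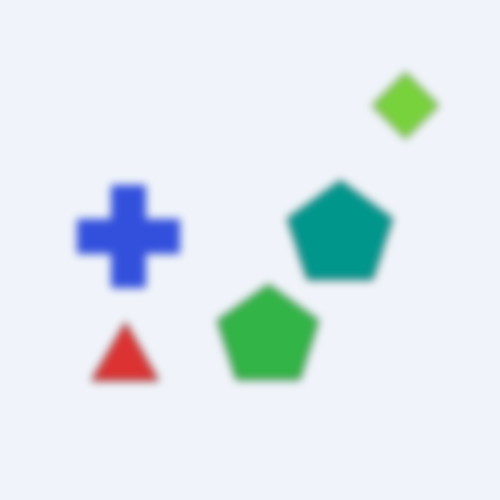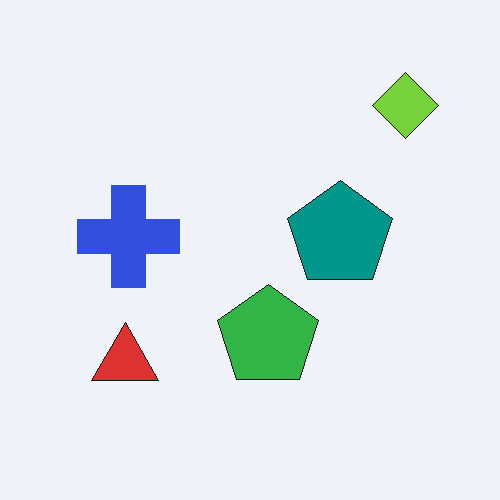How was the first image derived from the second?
This is the original image moderately blurred.

Shape edges and outlines are uniformly softened across the whole image.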